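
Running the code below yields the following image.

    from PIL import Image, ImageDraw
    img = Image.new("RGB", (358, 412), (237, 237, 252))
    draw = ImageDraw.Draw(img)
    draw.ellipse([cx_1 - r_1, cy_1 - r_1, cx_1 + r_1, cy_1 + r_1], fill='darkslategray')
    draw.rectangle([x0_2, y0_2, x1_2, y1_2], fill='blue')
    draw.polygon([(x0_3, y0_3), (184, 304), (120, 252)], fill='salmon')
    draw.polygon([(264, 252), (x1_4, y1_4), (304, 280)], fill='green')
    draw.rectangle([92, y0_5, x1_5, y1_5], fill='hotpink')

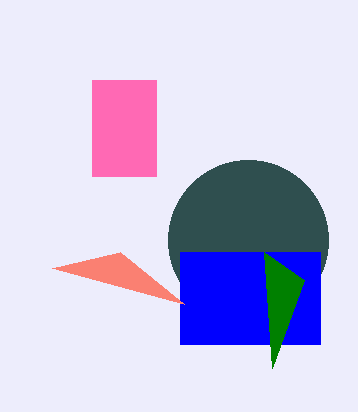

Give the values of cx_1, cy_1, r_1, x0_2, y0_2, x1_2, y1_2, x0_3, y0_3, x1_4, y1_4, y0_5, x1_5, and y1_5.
cx_1 = 248
cy_1 = 240
r_1 = 80
x0_2 = 180
y0_2 = 252
x1_2 = 320
y1_2 = 344
x0_3 = 52
y0_3 = 268
x1_4 = 272
y1_4 = 368
y0_5 = 80
x1_5 = 156
y1_5 = 176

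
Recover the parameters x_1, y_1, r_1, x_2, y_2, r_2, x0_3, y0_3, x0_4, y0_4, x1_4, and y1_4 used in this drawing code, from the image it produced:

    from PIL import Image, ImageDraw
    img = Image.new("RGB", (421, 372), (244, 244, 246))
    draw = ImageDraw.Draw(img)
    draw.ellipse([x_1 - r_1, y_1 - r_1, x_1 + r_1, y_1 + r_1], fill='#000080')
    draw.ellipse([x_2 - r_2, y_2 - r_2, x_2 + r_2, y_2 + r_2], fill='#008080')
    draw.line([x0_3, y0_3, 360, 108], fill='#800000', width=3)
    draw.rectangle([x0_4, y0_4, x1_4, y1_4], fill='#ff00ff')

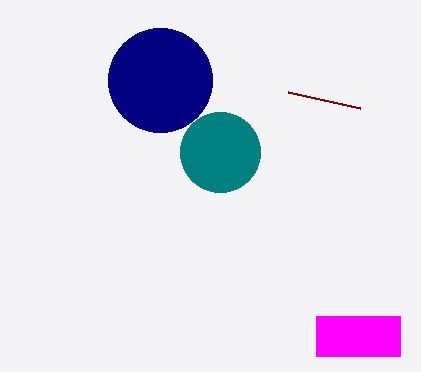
x_1 = 160; y_1 = 80; r_1 = 52; x_2 = 220; y_2 = 152; r_2 = 40; x0_3 = 288; y0_3 = 92; x0_4 = 316; y0_4 = 316; x1_4 = 400; y1_4 = 356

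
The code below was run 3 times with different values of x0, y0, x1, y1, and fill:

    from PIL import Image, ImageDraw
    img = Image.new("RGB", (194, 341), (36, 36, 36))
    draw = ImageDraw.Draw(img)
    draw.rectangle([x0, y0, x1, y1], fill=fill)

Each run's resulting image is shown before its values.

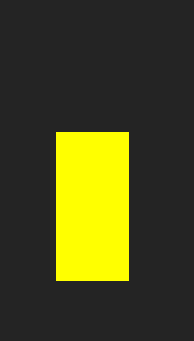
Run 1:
x0 = 56
y0 = 132
x1 = 128
y1 = 280
fill = 'yellow'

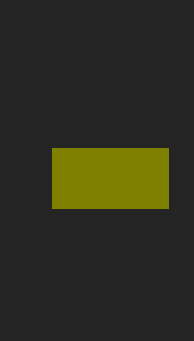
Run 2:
x0 = 52
y0 = 148
x1 = 168
y1 = 208
fill = 'olive'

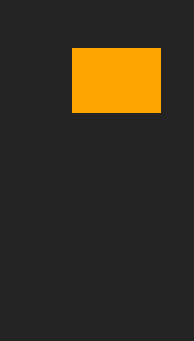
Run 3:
x0 = 72; y0 = 48; x1 = 160; y1 = 112; fill = 'orange'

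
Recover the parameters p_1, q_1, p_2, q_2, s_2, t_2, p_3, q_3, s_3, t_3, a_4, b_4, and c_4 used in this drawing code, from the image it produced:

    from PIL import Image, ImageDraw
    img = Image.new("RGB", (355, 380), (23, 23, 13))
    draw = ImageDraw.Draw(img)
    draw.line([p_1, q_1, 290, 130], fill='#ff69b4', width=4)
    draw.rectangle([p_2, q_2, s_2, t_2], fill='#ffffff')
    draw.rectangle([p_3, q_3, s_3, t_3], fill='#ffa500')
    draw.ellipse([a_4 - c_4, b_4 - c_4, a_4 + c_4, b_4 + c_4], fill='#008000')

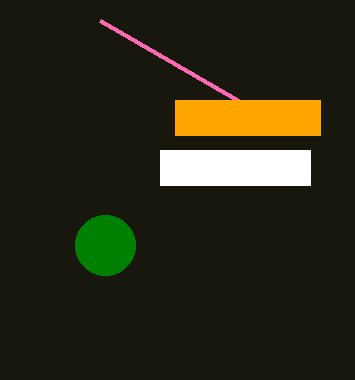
p_1 = 100
q_1 = 20
p_2 = 160
q_2 = 150
s_2 = 310
t_2 = 185
p_3 = 175
q_3 = 100
s_3 = 320
t_3 = 135
a_4 = 105
b_4 = 245
c_4 = 30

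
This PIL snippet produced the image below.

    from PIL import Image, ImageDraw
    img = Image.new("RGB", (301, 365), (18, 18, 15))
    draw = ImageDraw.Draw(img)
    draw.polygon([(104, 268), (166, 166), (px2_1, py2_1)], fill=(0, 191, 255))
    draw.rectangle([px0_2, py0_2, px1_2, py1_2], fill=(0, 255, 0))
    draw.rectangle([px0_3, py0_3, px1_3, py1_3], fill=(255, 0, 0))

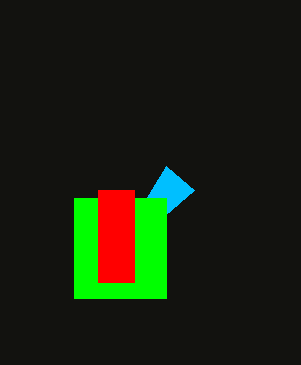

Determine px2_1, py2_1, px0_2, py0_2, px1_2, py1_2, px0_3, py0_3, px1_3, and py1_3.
px2_1 = 194; py2_1 = 190; px0_2 = 74; py0_2 = 198; px1_2 = 166; py1_2 = 298; px0_3 = 98; py0_3 = 190; px1_3 = 134; py1_3 = 282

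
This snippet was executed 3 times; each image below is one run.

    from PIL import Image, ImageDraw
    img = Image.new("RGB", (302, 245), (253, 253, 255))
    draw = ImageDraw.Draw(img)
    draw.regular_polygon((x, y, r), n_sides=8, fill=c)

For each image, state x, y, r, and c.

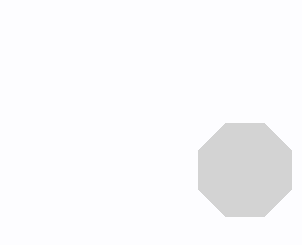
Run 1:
x = 245, y = 170, r = 50, c = 'lightgray'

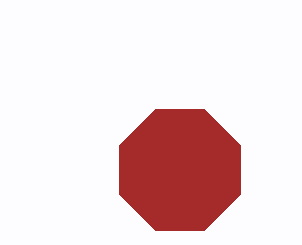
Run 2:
x = 180
y = 170
r = 65
c = 'brown'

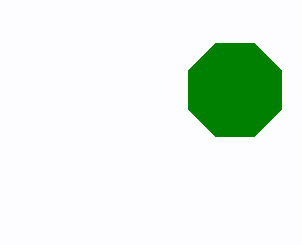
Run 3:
x = 235, y = 90, r = 50, c = 'green'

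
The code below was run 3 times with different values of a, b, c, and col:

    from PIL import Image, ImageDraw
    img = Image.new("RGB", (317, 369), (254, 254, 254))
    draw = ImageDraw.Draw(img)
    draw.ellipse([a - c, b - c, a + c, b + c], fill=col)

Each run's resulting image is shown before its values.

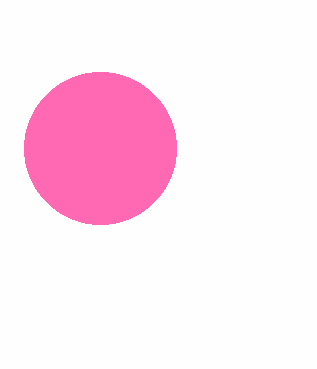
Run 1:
a = 100, b = 148, c = 76, col = 'hotpink'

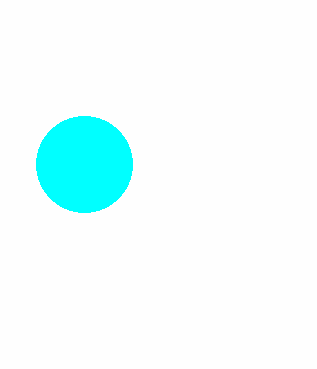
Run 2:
a = 84, b = 164, c = 48, col = 'cyan'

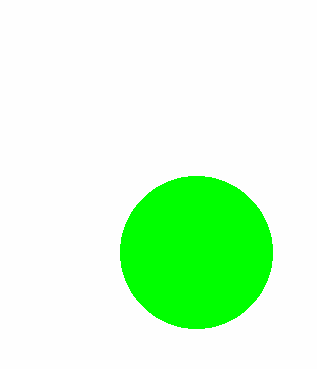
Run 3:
a = 196; b = 252; c = 76; col = 'lime'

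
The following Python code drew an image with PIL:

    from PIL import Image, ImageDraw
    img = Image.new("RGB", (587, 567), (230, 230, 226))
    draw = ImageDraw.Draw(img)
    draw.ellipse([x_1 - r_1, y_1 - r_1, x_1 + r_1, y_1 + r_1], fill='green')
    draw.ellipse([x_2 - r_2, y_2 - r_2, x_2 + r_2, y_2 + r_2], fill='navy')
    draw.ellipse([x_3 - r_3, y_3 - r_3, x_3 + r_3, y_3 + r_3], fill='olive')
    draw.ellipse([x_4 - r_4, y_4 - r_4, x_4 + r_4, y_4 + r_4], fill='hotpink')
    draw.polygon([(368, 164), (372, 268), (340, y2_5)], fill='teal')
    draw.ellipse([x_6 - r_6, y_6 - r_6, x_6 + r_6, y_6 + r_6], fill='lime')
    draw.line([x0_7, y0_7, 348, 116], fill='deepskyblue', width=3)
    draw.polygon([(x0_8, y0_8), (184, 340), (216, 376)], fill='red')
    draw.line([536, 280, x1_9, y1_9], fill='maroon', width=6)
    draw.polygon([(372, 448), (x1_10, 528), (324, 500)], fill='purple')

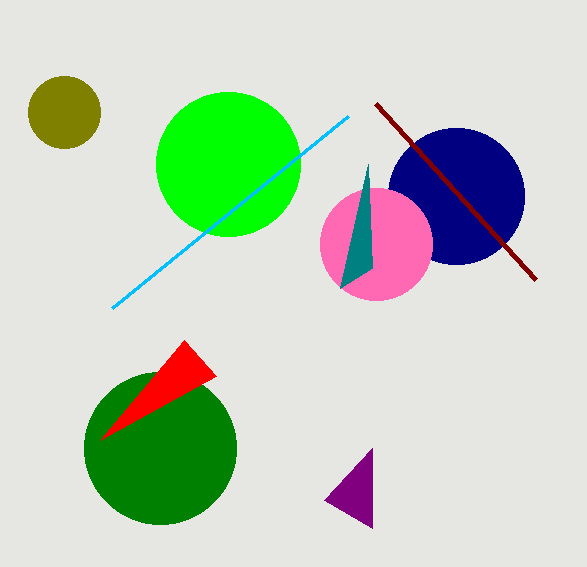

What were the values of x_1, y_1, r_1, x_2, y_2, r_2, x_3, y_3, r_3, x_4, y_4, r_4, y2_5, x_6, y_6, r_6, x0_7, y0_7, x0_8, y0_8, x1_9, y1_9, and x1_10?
x_1 = 160
y_1 = 448
r_1 = 76
x_2 = 456
y_2 = 196
r_2 = 68
x_3 = 64
y_3 = 112
r_3 = 36
x_4 = 376
y_4 = 244
r_4 = 56
y2_5 = 288
x_6 = 228
y_6 = 164
r_6 = 72
x0_7 = 112
y0_7 = 308
x0_8 = 100
y0_8 = 440
x1_9 = 376
y1_9 = 104
x1_10 = 372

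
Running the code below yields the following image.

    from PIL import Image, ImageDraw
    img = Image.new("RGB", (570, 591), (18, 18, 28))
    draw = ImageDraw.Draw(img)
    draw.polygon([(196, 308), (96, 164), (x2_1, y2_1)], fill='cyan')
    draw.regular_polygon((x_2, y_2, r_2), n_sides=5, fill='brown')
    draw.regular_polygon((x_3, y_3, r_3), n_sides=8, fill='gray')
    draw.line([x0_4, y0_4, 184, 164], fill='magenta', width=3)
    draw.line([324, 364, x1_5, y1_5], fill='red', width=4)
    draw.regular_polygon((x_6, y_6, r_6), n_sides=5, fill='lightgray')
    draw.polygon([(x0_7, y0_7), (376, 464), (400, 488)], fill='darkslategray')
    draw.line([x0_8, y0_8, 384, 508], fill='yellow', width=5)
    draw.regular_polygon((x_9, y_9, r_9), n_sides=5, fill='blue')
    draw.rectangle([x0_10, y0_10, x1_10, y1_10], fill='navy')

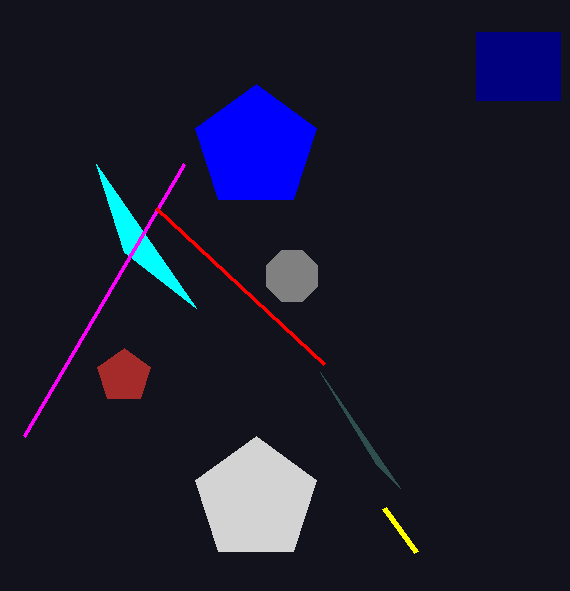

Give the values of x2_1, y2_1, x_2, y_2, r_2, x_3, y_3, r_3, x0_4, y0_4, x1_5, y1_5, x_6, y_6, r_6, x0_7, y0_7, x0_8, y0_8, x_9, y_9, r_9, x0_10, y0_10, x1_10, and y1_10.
x2_1 = 124
y2_1 = 252
x_2 = 124
y_2 = 376
r_2 = 28
x_3 = 292
y_3 = 276
r_3 = 28
x0_4 = 24
y0_4 = 436
x1_5 = 156
y1_5 = 208
x_6 = 256
y_6 = 500
r_6 = 64
x0_7 = 320
y0_7 = 372
x0_8 = 416
y0_8 = 552
x_9 = 256
y_9 = 148
r_9 = 64
x0_10 = 476
y0_10 = 32
x1_10 = 560
y1_10 = 100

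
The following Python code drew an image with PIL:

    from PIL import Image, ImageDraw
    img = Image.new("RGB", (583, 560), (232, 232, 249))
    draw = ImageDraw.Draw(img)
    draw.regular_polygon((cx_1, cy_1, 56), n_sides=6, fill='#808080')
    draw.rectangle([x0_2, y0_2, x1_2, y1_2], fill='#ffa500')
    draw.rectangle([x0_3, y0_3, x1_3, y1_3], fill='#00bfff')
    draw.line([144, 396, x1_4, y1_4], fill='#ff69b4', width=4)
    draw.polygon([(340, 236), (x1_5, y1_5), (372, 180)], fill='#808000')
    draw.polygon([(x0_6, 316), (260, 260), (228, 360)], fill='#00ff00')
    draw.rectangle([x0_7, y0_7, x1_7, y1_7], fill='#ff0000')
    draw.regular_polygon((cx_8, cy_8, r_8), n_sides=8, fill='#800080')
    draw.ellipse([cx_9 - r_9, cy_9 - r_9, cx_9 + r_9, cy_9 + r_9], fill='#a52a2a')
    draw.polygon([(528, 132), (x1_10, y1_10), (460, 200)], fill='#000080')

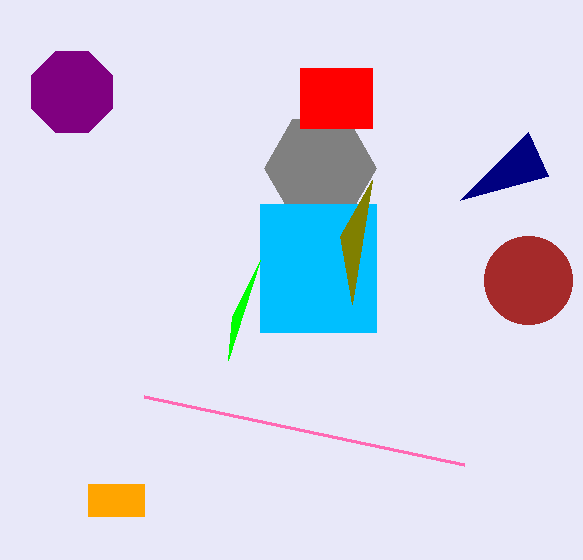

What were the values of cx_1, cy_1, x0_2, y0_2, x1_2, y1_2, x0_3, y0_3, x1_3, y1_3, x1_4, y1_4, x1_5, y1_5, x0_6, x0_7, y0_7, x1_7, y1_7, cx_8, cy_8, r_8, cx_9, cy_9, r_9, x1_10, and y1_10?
cx_1 = 320, cy_1 = 168, x0_2 = 88, y0_2 = 484, x1_2 = 144, y1_2 = 516, x0_3 = 260, y0_3 = 204, x1_3 = 376, y1_3 = 332, x1_4 = 464, y1_4 = 464, x1_5 = 352, y1_5 = 304, x0_6 = 232, x0_7 = 300, y0_7 = 68, x1_7 = 372, y1_7 = 128, cx_8 = 72, cy_8 = 92, r_8 = 44, cx_9 = 528, cy_9 = 280, r_9 = 44, x1_10 = 548, y1_10 = 176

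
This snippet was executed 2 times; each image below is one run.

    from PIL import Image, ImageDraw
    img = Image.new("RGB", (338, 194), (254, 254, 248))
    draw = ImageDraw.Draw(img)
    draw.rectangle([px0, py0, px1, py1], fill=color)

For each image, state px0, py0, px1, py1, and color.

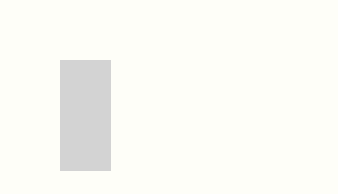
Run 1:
px0 = 60
py0 = 60
px1 = 110
py1 = 170
color = 'lightgray'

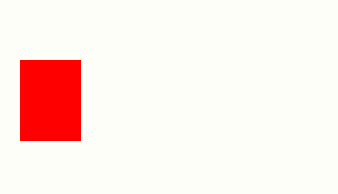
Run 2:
px0 = 20
py0 = 60
px1 = 80
py1 = 140
color = 'red'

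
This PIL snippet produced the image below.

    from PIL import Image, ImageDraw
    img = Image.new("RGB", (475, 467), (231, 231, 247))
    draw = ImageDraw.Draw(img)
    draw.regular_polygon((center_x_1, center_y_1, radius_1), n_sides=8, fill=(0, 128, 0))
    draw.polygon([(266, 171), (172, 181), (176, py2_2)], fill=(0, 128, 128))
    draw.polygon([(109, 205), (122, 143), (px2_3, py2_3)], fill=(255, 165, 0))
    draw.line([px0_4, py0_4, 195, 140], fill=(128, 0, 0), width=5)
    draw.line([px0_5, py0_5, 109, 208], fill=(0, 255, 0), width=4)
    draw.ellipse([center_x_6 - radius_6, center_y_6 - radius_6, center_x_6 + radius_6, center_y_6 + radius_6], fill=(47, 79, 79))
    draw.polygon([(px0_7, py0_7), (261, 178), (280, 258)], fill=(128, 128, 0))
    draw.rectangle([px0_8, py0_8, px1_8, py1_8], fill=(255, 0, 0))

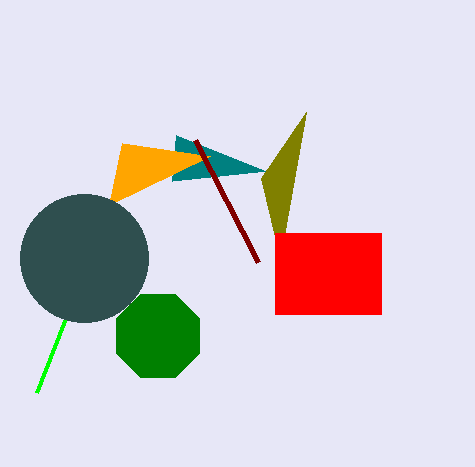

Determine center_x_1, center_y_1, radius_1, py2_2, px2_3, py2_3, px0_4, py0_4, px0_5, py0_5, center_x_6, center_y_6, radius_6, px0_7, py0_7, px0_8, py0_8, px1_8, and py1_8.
center_x_1 = 158
center_y_1 = 336
radius_1 = 45
py2_2 = 135
px2_3 = 210
py2_3 = 156
px0_4 = 258
py0_4 = 262
px0_5 = 37
py0_5 = 392
center_x_6 = 84
center_y_6 = 258
radius_6 = 64
px0_7 = 306
py0_7 = 112
px0_8 = 275
py0_8 = 233
px1_8 = 381
py1_8 = 314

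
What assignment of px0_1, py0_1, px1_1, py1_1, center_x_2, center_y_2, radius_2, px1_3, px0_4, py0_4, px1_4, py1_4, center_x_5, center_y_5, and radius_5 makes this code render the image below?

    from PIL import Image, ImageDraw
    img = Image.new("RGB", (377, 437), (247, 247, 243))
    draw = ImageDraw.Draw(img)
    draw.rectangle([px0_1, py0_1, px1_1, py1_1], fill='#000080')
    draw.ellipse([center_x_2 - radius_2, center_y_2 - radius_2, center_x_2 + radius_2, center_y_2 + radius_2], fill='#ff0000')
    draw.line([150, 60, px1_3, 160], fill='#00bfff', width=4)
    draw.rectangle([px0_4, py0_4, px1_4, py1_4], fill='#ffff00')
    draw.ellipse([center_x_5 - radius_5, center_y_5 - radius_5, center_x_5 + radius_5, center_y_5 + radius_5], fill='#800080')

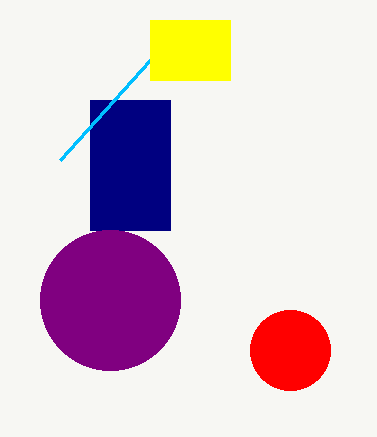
px0_1 = 90; py0_1 = 100; px1_1 = 170; py1_1 = 230; center_x_2 = 290; center_y_2 = 350; radius_2 = 40; px1_3 = 60; px0_4 = 150; py0_4 = 20; px1_4 = 230; py1_4 = 80; center_x_5 = 110; center_y_5 = 300; radius_5 = 70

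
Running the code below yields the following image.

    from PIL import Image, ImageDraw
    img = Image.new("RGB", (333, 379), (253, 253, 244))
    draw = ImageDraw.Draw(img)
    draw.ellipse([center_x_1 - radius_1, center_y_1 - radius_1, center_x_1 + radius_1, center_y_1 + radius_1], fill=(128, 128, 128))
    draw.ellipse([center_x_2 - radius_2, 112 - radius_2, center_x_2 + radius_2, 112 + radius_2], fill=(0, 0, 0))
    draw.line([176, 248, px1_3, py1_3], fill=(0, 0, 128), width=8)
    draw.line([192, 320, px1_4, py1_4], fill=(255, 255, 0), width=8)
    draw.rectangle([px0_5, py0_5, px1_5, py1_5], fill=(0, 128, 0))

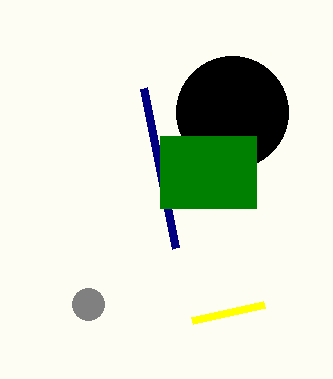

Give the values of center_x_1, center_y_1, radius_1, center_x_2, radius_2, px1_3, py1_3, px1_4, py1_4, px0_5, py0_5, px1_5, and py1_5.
center_x_1 = 88
center_y_1 = 304
radius_1 = 16
center_x_2 = 232
radius_2 = 56
px1_3 = 144
py1_3 = 88
px1_4 = 264
py1_4 = 304
px0_5 = 160
py0_5 = 136
px1_5 = 256
py1_5 = 208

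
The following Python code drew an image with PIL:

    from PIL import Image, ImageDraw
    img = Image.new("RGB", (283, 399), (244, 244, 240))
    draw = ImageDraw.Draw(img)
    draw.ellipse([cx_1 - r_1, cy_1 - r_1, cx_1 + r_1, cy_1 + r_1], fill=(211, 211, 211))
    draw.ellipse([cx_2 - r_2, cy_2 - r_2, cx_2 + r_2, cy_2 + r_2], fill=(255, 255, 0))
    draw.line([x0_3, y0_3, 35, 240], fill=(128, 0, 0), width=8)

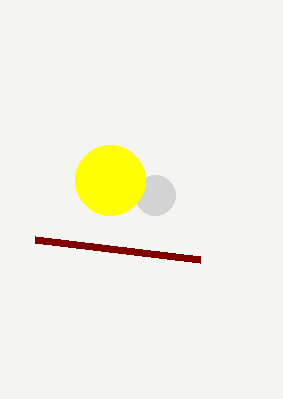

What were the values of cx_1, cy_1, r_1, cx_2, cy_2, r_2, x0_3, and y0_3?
cx_1 = 155, cy_1 = 195, r_1 = 20, cx_2 = 110, cy_2 = 180, r_2 = 35, x0_3 = 200, y0_3 = 260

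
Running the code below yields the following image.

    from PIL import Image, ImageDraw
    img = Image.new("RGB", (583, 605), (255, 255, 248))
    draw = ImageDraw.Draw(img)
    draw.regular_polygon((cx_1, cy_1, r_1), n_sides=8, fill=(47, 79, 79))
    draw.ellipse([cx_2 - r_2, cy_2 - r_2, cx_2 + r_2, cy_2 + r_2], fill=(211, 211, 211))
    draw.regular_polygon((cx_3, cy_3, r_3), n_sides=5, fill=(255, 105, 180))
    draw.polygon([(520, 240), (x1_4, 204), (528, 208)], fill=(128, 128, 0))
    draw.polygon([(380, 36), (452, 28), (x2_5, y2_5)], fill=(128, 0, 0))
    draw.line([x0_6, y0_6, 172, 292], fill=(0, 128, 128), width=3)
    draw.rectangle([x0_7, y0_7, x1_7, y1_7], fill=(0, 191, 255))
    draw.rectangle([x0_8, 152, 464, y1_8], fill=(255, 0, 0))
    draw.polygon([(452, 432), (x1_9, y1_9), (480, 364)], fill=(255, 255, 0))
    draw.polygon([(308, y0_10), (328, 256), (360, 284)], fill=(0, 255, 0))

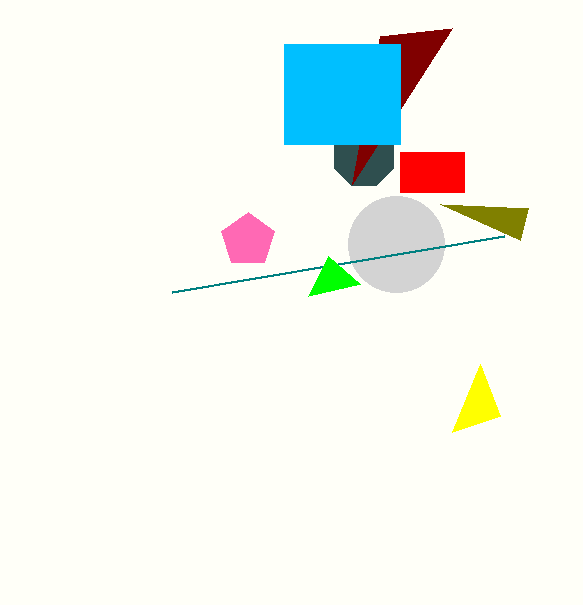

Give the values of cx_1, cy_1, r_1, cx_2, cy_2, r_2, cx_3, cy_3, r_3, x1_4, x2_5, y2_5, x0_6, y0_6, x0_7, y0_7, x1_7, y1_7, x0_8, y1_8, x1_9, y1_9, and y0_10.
cx_1 = 364; cy_1 = 156; r_1 = 32; cx_2 = 396; cy_2 = 244; r_2 = 48; cx_3 = 248; cy_3 = 240; r_3 = 28; x1_4 = 440; x2_5 = 352; y2_5 = 184; x0_6 = 504; y0_6 = 236; x0_7 = 284; y0_7 = 44; x1_7 = 400; y1_7 = 144; x0_8 = 400; y1_8 = 192; x1_9 = 500; y1_9 = 416; y0_10 = 296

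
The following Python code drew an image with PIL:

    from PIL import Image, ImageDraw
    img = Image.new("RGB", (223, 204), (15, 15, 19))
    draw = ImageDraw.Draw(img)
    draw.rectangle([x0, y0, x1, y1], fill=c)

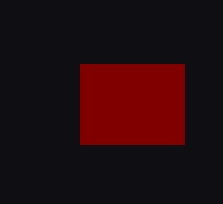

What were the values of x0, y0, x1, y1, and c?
x0 = 80; y0 = 64; x1 = 184; y1 = 144; c = 'maroon'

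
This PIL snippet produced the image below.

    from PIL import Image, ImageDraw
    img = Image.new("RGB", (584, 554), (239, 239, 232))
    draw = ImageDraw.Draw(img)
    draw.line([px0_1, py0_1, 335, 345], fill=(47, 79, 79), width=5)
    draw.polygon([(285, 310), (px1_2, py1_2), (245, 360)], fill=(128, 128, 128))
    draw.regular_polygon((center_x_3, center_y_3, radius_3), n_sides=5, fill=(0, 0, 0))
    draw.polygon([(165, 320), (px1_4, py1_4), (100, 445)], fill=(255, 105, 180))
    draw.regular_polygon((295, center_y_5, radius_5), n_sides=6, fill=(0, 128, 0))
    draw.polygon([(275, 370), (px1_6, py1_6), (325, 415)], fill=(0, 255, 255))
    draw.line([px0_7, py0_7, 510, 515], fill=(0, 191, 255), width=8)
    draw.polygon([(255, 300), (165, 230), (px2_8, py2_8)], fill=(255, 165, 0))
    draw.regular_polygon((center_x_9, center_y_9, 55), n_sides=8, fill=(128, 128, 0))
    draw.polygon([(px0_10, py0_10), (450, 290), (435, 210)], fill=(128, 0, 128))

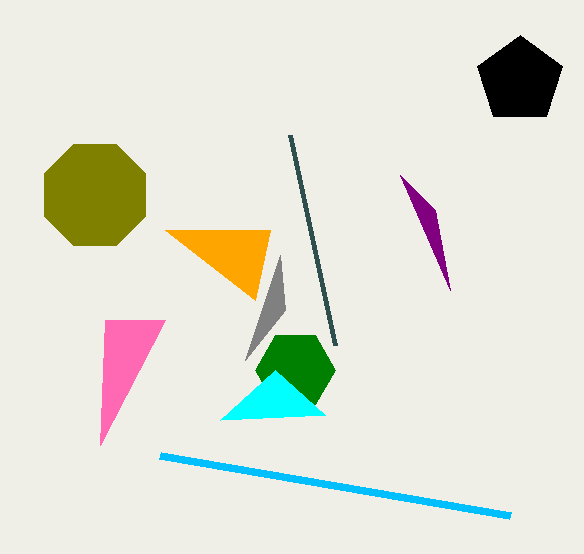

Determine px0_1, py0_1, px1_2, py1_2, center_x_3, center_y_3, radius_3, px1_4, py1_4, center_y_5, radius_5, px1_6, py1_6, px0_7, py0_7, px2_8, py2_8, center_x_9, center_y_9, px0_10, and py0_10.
px0_1 = 290; py0_1 = 135; px1_2 = 280; py1_2 = 255; center_x_3 = 520; center_y_3 = 80; radius_3 = 45; px1_4 = 105; py1_4 = 320; center_y_5 = 370; radius_5 = 40; px1_6 = 220; py1_6 = 420; px0_7 = 160; py0_7 = 455; px2_8 = 270; py2_8 = 230; center_x_9 = 95; center_y_9 = 195; px0_10 = 400; py0_10 = 175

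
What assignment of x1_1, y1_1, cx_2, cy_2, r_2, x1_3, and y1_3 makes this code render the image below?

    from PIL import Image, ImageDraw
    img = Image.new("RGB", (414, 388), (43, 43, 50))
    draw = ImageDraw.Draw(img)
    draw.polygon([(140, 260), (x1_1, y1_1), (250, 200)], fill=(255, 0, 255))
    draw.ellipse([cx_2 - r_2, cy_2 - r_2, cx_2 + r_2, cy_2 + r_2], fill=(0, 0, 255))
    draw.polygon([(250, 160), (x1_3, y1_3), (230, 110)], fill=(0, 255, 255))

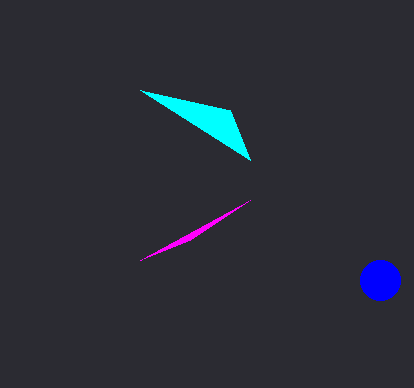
x1_1 = 190
y1_1 = 240
cx_2 = 380
cy_2 = 280
r_2 = 20
x1_3 = 140
y1_3 = 90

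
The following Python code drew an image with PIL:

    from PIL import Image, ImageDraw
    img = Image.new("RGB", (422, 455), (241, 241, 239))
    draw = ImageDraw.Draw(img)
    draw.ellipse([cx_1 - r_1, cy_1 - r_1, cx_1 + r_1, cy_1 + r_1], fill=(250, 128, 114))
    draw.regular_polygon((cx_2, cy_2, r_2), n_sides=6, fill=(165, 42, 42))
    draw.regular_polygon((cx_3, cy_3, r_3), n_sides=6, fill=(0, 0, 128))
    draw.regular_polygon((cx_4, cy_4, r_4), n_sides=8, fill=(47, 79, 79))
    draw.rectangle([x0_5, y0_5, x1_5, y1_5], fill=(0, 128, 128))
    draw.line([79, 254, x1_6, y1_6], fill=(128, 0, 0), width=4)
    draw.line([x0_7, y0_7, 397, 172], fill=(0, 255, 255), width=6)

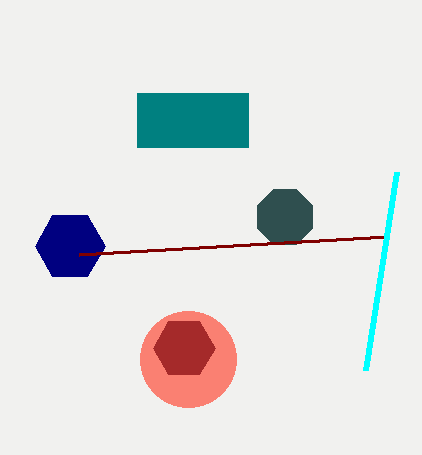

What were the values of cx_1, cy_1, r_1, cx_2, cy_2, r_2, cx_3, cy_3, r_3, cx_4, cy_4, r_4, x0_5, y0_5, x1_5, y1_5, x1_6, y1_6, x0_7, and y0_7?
cx_1 = 188; cy_1 = 359; r_1 = 48; cx_2 = 184; cy_2 = 348; r_2 = 31; cx_3 = 70; cy_3 = 246; r_3 = 35; cx_4 = 285; cy_4 = 217; r_4 = 30; x0_5 = 137; y0_5 = 93; x1_5 = 248; y1_5 = 147; x1_6 = 387; y1_6 = 236; x0_7 = 366; y0_7 = 370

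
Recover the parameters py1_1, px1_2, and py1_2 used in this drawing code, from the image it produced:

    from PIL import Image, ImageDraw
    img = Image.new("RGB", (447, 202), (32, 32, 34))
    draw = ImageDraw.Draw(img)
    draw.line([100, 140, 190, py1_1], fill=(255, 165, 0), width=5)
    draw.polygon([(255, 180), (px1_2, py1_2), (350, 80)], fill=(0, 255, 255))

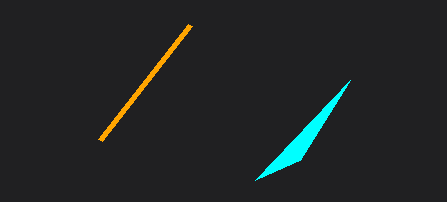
py1_1 = 25
px1_2 = 300
py1_2 = 160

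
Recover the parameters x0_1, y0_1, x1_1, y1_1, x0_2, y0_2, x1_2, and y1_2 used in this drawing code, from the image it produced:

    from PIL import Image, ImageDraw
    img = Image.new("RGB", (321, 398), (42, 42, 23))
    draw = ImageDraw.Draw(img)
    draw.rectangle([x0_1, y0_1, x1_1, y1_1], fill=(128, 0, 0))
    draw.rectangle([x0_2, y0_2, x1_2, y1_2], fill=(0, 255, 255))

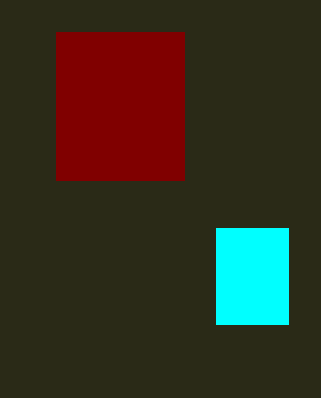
x0_1 = 56, y0_1 = 32, x1_1 = 184, y1_1 = 180, x0_2 = 216, y0_2 = 228, x1_2 = 288, y1_2 = 324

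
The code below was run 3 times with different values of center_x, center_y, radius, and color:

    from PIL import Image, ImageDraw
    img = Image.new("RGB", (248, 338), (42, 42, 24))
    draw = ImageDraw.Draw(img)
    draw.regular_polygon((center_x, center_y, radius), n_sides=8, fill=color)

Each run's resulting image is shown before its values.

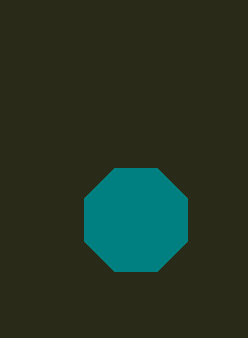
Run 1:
center_x = 136; center_y = 220; radius = 56; color = 'teal'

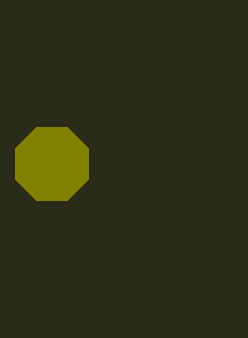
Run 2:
center_x = 52; center_y = 164; radius = 40; color = 'olive'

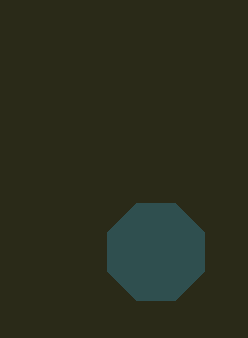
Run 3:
center_x = 156; center_y = 252; radius = 52; color = 'darkslategray'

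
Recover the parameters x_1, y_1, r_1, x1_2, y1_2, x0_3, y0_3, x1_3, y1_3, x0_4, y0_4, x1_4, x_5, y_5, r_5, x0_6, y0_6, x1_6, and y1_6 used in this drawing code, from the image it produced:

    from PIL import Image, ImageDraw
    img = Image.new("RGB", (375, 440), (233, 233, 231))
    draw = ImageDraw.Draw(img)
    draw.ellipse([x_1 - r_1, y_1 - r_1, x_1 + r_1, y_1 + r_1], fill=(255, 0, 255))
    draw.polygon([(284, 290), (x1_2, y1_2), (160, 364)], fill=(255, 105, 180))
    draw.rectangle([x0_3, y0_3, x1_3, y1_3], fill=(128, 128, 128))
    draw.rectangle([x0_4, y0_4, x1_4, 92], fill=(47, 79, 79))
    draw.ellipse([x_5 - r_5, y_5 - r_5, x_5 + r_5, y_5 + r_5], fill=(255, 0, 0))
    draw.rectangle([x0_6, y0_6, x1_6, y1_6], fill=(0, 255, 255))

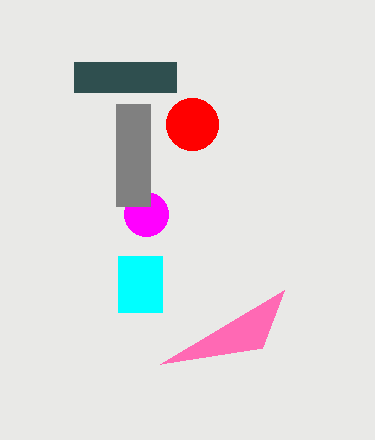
x_1 = 146, y_1 = 214, r_1 = 22, x1_2 = 262, y1_2 = 348, x0_3 = 116, y0_3 = 104, x1_3 = 150, y1_3 = 206, x0_4 = 74, y0_4 = 62, x1_4 = 176, x_5 = 192, y_5 = 124, r_5 = 26, x0_6 = 118, y0_6 = 256, x1_6 = 162, y1_6 = 312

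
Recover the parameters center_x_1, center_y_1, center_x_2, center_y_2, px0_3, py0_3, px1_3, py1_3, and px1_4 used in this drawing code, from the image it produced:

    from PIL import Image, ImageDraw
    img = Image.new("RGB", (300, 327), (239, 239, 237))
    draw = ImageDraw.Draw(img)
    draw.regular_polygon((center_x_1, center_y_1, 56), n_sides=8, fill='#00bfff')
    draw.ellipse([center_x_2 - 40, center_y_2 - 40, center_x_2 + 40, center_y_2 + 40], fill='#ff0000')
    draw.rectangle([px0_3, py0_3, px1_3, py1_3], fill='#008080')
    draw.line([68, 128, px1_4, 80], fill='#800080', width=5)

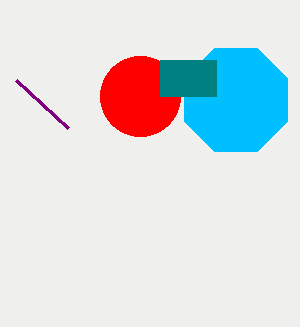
center_x_1 = 236; center_y_1 = 100; center_x_2 = 140; center_y_2 = 96; px0_3 = 160; py0_3 = 60; px1_3 = 216; py1_3 = 96; px1_4 = 16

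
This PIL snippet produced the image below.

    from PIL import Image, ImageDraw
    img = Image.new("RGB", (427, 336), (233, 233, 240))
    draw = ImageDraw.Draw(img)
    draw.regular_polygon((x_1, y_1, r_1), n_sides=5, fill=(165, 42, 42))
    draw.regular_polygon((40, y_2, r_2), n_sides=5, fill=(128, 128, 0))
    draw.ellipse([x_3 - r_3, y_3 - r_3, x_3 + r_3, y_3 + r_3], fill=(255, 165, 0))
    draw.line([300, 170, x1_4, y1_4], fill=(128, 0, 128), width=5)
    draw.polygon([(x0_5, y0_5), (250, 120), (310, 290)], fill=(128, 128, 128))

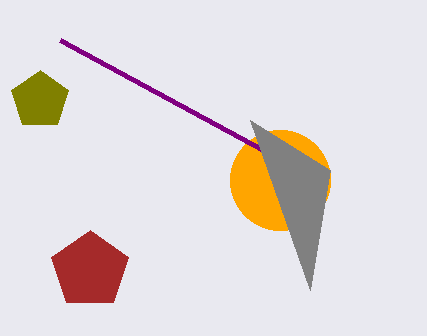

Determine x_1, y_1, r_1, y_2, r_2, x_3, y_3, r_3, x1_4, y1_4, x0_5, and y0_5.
x_1 = 90; y_1 = 270; r_1 = 40; y_2 = 100; r_2 = 30; x_3 = 280; y_3 = 180; r_3 = 50; x1_4 = 60; y1_4 = 40; x0_5 = 330; y0_5 = 170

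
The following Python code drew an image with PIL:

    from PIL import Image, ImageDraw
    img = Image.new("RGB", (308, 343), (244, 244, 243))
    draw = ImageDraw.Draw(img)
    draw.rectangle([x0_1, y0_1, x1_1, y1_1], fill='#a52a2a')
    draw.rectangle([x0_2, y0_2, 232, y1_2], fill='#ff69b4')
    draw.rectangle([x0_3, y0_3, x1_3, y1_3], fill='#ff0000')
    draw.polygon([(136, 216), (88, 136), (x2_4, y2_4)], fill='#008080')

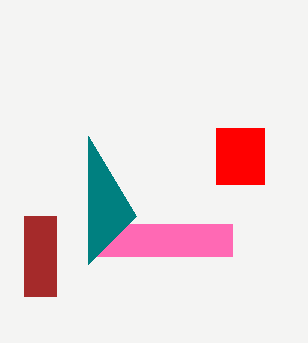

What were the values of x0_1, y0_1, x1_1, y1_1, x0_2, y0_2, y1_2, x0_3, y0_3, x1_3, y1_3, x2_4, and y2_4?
x0_1 = 24; y0_1 = 216; x1_1 = 56; y1_1 = 296; x0_2 = 88; y0_2 = 224; y1_2 = 256; x0_3 = 216; y0_3 = 128; x1_3 = 264; y1_3 = 184; x2_4 = 88; y2_4 = 264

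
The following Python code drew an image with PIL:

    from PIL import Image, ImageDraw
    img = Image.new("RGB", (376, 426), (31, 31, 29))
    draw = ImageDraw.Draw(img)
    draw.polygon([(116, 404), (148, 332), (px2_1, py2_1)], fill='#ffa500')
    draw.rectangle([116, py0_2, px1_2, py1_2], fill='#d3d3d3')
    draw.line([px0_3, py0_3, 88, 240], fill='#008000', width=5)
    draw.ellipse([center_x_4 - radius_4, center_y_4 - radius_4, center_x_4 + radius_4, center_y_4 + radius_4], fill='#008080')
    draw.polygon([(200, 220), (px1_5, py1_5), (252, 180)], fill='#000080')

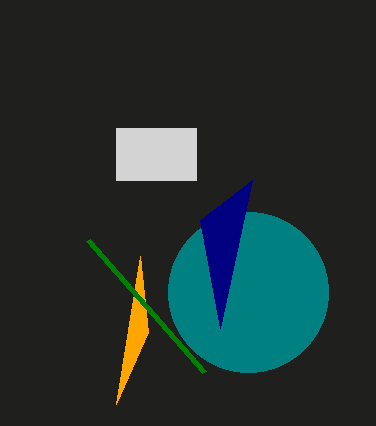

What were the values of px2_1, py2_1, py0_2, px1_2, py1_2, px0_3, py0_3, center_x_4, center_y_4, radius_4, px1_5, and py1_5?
px2_1 = 140; py2_1 = 256; py0_2 = 128; px1_2 = 196; py1_2 = 180; px0_3 = 204; py0_3 = 372; center_x_4 = 248; center_y_4 = 292; radius_4 = 80; px1_5 = 220; py1_5 = 328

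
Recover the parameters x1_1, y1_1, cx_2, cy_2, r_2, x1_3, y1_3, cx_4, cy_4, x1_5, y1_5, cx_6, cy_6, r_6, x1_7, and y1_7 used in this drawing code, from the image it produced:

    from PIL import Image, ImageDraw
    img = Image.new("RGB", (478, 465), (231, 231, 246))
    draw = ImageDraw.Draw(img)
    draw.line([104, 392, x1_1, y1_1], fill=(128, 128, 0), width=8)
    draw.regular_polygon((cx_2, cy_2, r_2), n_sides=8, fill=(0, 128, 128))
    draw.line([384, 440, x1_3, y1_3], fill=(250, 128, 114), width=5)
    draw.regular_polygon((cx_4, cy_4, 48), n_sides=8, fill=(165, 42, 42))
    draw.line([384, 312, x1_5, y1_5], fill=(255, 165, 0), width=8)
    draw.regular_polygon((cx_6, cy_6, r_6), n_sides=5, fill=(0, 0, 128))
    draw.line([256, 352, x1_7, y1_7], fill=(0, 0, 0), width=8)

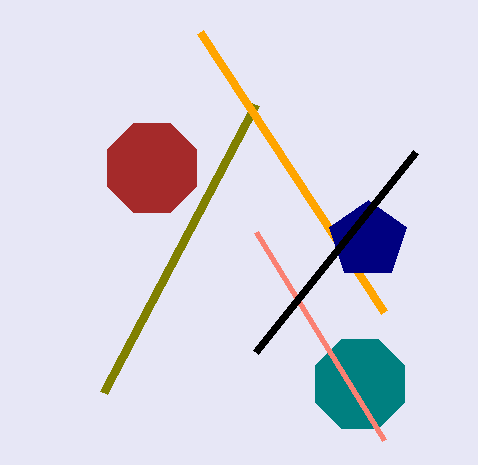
x1_1 = 256
y1_1 = 104
cx_2 = 360
cy_2 = 384
r_2 = 48
x1_3 = 256
y1_3 = 232
cx_4 = 152
cy_4 = 168
x1_5 = 200
y1_5 = 32
cx_6 = 368
cy_6 = 240
r_6 = 40
x1_7 = 416
y1_7 = 152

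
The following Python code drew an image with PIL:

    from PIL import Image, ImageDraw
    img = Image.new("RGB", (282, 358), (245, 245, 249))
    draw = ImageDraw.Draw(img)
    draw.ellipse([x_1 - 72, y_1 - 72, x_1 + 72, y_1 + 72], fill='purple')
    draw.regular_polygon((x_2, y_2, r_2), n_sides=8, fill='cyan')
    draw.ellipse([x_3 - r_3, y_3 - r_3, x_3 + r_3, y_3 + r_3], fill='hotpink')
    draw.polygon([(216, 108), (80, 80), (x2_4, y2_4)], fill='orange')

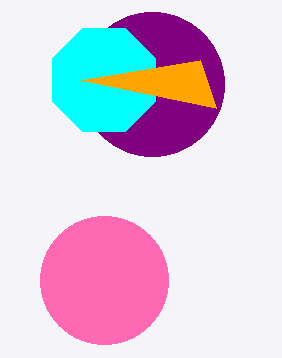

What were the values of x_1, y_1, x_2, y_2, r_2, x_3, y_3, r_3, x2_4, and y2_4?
x_1 = 152, y_1 = 84, x_2 = 104, y_2 = 80, r_2 = 56, x_3 = 104, y_3 = 280, r_3 = 64, x2_4 = 200, y2_4 = 60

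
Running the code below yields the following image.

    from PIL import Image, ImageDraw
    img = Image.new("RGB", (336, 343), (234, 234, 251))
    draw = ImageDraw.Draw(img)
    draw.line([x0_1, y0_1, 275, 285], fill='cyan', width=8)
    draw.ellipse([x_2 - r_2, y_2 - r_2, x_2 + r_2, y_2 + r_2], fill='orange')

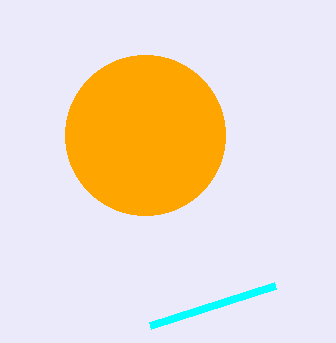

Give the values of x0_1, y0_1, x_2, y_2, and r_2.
x0_1 = 150
y0_1 = 325
x_2 = 145
y_2 = 135
r_2 = 80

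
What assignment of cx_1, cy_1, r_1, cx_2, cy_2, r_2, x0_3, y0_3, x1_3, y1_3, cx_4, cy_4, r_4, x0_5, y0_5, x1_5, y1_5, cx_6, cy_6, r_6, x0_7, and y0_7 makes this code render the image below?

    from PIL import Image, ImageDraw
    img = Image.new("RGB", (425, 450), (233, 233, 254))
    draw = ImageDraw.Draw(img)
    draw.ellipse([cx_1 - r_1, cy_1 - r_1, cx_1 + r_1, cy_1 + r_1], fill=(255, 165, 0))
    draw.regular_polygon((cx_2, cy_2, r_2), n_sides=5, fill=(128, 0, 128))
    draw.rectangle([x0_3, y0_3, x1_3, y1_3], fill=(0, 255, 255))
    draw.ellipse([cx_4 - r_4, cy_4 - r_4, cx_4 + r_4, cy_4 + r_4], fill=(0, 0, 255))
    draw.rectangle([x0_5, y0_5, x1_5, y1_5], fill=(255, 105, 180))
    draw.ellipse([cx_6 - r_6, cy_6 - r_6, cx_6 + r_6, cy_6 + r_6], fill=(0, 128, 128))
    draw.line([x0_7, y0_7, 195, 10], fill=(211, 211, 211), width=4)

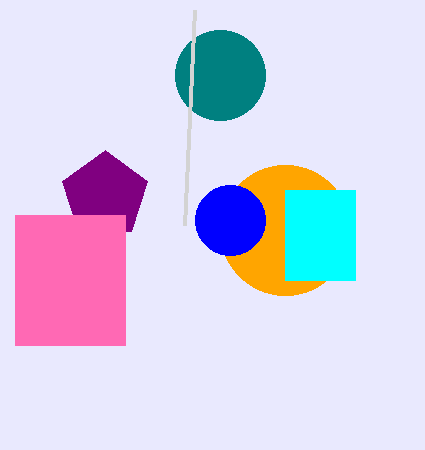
cx_1 = 285, cy_1 = 230, r_1 = 65, cx_2 = 105, cy_2 = 195, r_2 = 45, x0_3 = 285, y0_3 = 190, x1_3 = 355, y1_3 = 280, cx_4 = 230, cy_4 = 220, r_4 = 35, x0_5 = 15, y0_5 = 215, x1_5 = 125, y1_5 = 345, cx_6 = 220, cy_6 = 75, r_6 = 45, x0_7 = 185, y0_7 = 225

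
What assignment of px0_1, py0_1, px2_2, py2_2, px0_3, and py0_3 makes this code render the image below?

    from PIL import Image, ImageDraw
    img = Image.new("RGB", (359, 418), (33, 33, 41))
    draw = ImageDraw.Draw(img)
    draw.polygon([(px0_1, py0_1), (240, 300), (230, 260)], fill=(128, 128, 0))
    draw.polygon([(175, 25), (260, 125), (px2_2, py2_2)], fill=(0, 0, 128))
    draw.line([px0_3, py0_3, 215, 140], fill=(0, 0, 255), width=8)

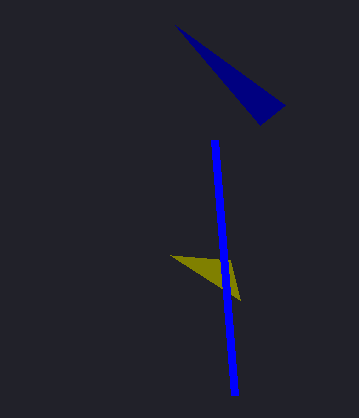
px0_1 = 170
py0_1 = 255
px2_2 = 285
py2_2 = 105
px0_3 = 235
py0_3 = 395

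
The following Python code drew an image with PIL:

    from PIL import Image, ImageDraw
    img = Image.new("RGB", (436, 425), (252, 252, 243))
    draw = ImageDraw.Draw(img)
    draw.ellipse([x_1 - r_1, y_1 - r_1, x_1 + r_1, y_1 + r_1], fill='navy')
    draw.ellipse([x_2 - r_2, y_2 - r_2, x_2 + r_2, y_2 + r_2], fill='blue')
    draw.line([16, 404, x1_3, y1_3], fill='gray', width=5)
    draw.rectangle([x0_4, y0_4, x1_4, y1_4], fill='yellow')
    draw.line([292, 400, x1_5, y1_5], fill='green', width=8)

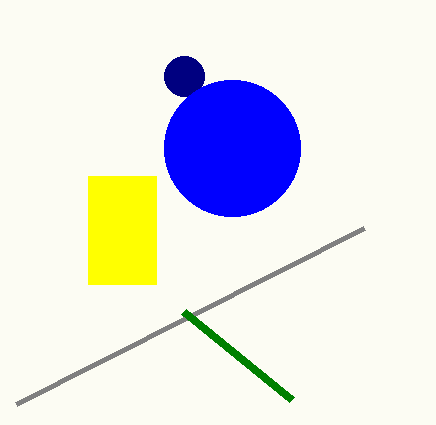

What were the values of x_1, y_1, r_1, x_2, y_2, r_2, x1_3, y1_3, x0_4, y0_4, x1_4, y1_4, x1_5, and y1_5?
x_1 = 184; y_1 = 76; r_1 = 20; x_2 = 232; y_2 = 148; r_2 = 68; x1_3 = 364; y1_3 = 228; x0_4 = 88; y0_4 = 176; x1_4 = 156; y1_4 = 284; x1_5 = 184; y1_5 = 312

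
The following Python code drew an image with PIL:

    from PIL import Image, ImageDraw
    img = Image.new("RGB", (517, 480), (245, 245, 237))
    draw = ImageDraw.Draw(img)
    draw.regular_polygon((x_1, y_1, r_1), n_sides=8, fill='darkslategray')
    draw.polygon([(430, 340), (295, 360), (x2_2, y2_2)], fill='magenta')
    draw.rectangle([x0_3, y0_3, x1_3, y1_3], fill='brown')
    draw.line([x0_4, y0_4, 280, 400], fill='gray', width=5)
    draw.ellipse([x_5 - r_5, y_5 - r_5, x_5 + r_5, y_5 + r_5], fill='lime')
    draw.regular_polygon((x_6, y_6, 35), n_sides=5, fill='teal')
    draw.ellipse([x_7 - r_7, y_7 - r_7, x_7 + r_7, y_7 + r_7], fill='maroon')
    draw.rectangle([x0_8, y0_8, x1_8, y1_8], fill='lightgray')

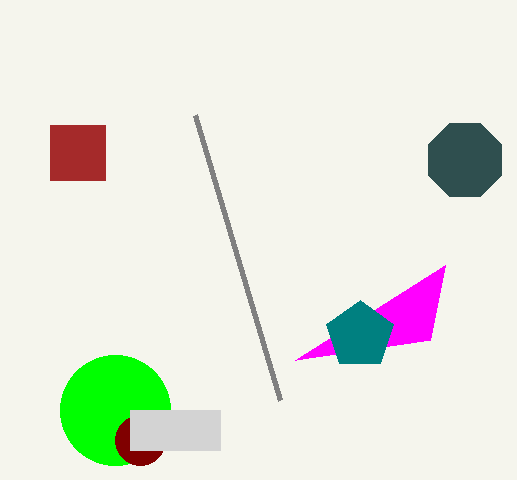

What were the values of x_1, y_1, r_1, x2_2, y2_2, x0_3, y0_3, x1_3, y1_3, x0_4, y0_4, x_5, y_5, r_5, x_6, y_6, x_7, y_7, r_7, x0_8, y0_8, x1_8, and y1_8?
x_1 = 465, y_1 = 160, r_1 = 40, x2_2 = 445, y2_2 = 265, x0_3 = 50, y0_3 = 125, x1_3 = 105, y1_3 = 180, x0_4 = 195, y0_4 = 115, x_5 = 115, y_5 = 410, r_5 = 55, x_6 = 360, y_6 = 335, x_7 = 140, y_7 = 440, r_7 = 25, x0_8 = 130, y0_8 = 410, x1_8 = 220, y1_8 = 450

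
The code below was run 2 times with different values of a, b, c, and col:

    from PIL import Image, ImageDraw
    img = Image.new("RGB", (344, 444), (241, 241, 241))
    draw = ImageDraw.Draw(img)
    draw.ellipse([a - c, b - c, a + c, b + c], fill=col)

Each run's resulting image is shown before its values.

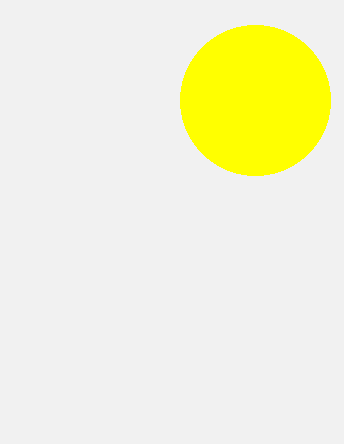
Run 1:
a = 255
b = 100
c = 75
col = 'yellow'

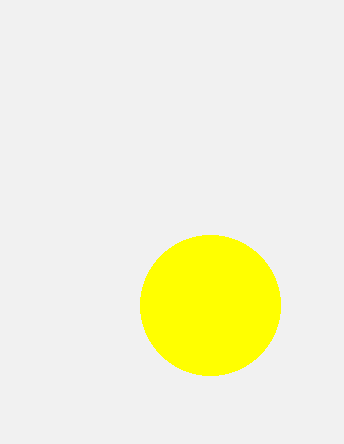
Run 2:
a = 210
b = 305
c = 70
col = 'yellow'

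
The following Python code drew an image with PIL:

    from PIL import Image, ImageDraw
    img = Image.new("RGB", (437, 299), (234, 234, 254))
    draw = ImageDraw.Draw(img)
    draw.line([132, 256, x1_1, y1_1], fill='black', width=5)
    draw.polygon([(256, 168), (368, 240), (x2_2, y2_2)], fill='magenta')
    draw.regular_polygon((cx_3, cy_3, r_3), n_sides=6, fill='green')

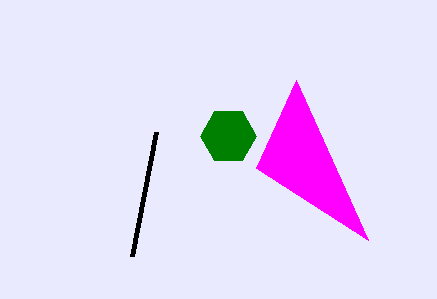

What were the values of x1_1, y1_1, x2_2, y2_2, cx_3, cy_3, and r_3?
x1_1 = 156, y1_1 = 132, x2_2 = 296, y2_2 = 80, cx_3 = 228, cy_3 = 136, r_3 = 28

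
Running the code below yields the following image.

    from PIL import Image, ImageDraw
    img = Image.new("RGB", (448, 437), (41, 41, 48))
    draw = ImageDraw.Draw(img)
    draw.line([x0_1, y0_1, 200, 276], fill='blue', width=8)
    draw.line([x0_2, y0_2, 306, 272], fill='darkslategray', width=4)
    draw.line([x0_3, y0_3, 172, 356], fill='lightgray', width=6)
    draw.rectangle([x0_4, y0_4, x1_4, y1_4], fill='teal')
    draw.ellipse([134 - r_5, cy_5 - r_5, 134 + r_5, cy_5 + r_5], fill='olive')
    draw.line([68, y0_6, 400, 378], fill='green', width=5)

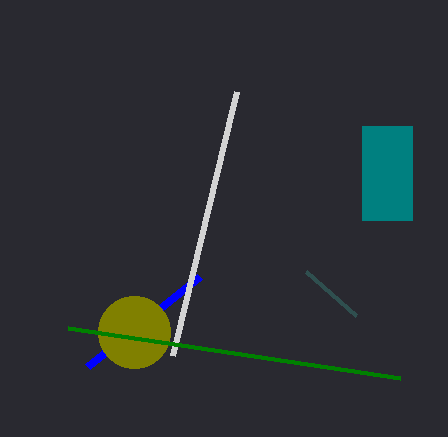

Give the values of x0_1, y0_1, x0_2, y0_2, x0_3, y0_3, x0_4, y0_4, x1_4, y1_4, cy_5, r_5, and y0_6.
x0_1 = 88
y0_1 = 366
x0_2 = 356
y0_2 = 316
x0_3 = 236
y0_3 = 92
x0_4 = 362
y0_4 = 126
x1_4 = 412
y1_4 = 220
cy_5 = 332
r_5 = 36
y0_6 = 328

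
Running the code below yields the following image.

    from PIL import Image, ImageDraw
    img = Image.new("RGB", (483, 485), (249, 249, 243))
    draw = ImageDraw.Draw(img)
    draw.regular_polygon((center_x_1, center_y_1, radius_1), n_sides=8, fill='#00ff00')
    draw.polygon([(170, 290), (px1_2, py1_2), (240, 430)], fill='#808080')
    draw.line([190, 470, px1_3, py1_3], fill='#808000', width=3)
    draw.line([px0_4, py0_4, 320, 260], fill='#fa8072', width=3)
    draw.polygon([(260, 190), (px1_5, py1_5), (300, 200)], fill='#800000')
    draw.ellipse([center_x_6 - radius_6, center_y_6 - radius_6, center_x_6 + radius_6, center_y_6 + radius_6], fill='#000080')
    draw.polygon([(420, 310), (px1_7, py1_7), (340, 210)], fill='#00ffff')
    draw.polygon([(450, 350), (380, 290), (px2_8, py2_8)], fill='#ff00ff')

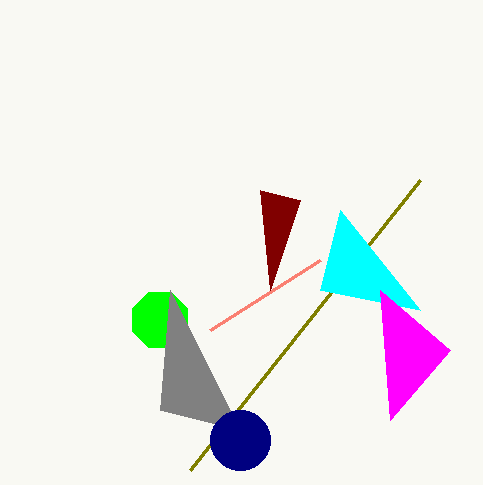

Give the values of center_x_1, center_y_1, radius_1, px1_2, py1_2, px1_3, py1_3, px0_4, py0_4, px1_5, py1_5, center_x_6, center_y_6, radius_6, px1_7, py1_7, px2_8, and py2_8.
center_x_1 = 160
center_y_1 = 320
radius_1 = 30
px1_2 = 160
py1_2 = 410
px1_3 = 420
py1_3 = 180
px0_4 = 210
py0_4 = 330
px1_5 = 270
py1_5 = 290
center_x_6 = 240
center_y_6 = 440
radius_6 = 30
px1_7 = 320
py1_7 = 290
px2_8 = 390
py2_8 = 420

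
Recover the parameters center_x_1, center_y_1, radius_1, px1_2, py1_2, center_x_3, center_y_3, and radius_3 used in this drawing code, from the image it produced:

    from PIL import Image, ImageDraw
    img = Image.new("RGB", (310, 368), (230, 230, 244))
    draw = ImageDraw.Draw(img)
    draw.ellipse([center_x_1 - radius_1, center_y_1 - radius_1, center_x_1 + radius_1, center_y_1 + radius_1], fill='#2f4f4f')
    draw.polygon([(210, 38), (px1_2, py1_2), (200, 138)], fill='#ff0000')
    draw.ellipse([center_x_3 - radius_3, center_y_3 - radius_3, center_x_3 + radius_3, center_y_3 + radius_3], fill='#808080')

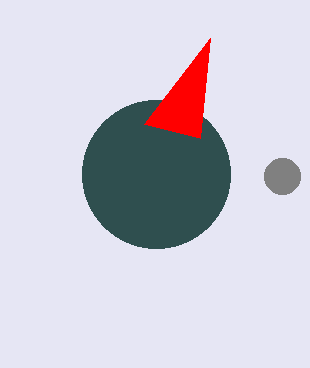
center_x_1 = 156
center_y_1 = 174
radius_1 = 74
px1_2 = 144
py1_2 = 124
center_x_3 = 282
center_y_3 = 176
radius_3 = 18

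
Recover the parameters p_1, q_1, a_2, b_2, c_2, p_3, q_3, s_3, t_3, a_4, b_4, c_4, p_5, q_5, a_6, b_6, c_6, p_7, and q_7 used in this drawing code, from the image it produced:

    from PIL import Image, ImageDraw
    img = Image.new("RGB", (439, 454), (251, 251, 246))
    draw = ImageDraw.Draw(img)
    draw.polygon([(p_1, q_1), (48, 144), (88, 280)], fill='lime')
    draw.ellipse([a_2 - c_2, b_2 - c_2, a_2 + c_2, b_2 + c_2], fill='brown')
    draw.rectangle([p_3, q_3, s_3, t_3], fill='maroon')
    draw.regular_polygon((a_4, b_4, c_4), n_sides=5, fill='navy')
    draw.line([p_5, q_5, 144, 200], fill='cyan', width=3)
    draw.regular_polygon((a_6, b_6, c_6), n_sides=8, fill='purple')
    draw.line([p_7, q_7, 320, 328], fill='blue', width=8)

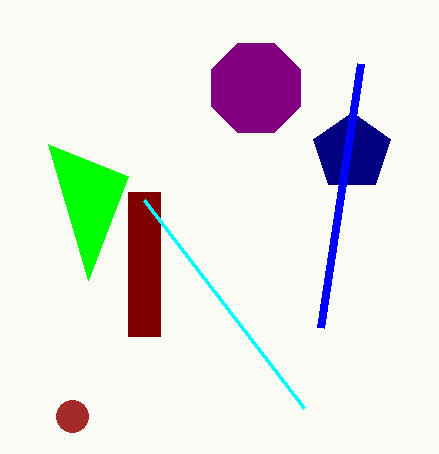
p_1 = 128, q_1 = 176, a_2 = 72, b_2 = 416, c_2 = 16, p_3 = 128, q_3 = 192, s_3 = 160, t_3 = 336, a_4 = 352, b_4 = 152, c_4 = 40, p_5 = 304, q_5 = 408, a_6 = 256, b_6 = 88, c_6 = 48, p_7 = 360, q_7 = 64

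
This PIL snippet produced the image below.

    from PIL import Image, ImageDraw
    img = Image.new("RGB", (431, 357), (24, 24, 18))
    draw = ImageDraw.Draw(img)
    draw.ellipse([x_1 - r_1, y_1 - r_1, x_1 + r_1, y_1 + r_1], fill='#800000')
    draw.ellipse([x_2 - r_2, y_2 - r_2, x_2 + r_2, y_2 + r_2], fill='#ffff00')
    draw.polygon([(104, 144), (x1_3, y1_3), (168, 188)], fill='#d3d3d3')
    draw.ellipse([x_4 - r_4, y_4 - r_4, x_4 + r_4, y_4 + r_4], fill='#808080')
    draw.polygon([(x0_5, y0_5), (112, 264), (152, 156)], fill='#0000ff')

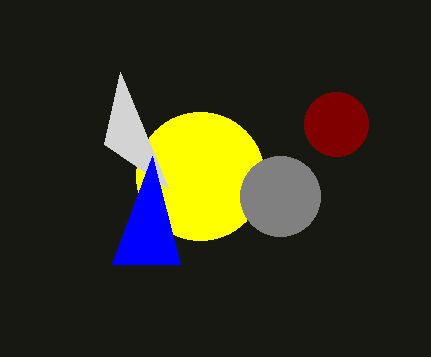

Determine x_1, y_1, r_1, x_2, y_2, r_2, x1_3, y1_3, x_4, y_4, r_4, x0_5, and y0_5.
x_1 = 336, y_1 = 124, r_1 = 32, x_2 = 200, y_2 = 176, r_2 = 64, x1_3 = 120, y1_3 = 72, x_4 = 280, y_4 = 196, r_4 = 40, x0_5 = 180, y0_5 = 264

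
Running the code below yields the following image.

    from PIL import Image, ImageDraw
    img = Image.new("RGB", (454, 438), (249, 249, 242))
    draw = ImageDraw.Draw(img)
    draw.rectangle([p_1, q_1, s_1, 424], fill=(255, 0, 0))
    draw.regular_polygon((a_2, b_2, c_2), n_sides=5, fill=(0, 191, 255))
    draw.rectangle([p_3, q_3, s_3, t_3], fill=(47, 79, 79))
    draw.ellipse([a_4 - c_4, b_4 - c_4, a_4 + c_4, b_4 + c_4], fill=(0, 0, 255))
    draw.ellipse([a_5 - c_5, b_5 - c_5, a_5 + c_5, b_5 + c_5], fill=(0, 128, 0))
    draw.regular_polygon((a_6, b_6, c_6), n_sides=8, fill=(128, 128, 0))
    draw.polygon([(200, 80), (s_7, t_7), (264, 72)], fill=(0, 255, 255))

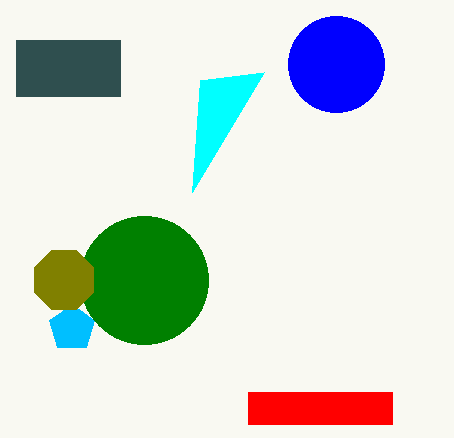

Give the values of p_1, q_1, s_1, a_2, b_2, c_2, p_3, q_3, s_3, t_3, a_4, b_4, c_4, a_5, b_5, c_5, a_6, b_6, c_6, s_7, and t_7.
p_1 = 248; q_1 = 392; s_1 = 392; a_2 = 72; b_2 = 328; c_2 = 24; p_3 = 16; q_3 = 40; s_3 = 120; t_3 = 96; a_4 = 336; b_4 = 64; c_4 = 48; a_5 = 144; b_5 = 280; c_5 = 64; a_6 = 64; b_6 = 280; c_6 = 32; s_7 = 192; t_7 = 192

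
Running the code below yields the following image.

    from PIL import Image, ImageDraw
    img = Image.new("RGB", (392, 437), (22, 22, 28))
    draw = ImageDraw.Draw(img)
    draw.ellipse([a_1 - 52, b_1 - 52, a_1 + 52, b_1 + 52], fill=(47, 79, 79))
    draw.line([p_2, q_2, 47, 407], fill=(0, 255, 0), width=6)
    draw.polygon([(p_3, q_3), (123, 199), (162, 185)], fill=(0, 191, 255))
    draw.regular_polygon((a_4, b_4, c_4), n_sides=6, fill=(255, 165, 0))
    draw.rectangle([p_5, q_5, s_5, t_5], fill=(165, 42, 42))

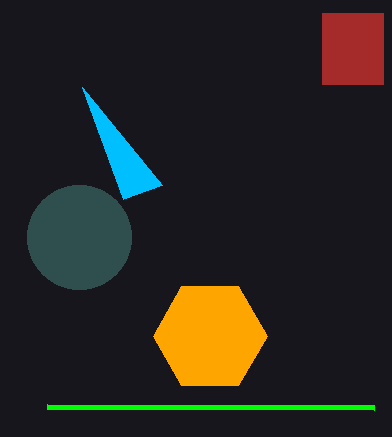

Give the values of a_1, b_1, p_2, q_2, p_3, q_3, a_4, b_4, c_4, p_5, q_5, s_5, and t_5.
a_1 = 79
b_1 = 237
p_2 = 374
q_2 = 408
p_3 = 82
q_3 = 87
a_4 = 210
b_4 = 336
c_4 = 57
p_5 = 322
q_5 = 13
s_5 = 383
t_5 = 84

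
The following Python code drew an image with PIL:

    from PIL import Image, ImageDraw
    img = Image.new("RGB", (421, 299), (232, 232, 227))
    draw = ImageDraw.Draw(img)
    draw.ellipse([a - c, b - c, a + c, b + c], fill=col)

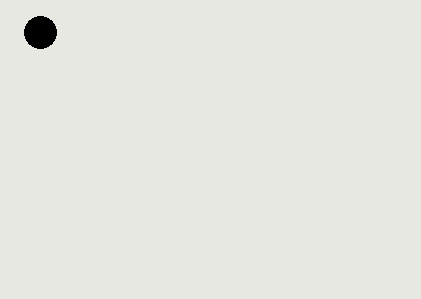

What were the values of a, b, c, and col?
a = 40, b = 32, c = 16, col = 'black'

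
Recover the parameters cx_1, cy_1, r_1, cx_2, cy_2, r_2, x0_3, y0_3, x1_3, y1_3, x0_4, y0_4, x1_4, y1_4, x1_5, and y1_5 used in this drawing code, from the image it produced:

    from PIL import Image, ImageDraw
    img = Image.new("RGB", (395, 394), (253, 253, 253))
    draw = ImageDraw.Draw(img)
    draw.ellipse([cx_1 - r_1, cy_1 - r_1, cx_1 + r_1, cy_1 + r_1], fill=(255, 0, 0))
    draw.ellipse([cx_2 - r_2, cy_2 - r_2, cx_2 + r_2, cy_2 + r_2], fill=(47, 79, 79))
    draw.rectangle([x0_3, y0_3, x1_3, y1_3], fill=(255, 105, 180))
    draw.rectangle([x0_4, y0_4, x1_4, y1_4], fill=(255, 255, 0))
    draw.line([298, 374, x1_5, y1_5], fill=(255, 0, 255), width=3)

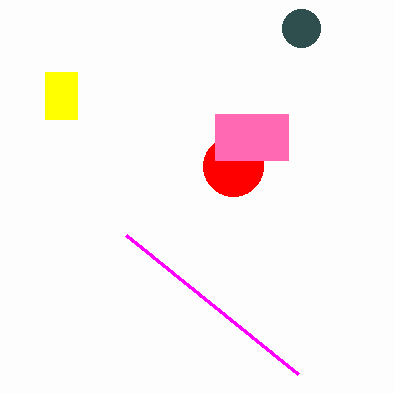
cx_1 = 233, cy_1 = 166, r_1 = 30, cx_2 = 301, cy_2 = 28, r_2 = 19, x0_3 = 215, y0_3 = 114, x1_3 = 288, y1_3 = 160, x0_4 = 45, y0_4 = 72, x1_4 = 77, y1_4 = 119, x1_5 = 126, y1_5 = 235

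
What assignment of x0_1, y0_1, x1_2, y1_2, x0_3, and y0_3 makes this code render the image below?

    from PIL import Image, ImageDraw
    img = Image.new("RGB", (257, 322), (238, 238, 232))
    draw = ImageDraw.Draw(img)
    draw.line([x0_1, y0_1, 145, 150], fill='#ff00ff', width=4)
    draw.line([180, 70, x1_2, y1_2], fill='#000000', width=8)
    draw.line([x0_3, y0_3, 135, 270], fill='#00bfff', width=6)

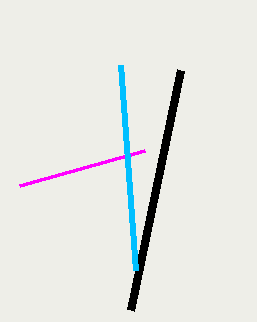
x0_1 = 20
y0_1 = 185
x1_2 = 130
y1_2 = 310
x0_3 = 120
y0_3 = 65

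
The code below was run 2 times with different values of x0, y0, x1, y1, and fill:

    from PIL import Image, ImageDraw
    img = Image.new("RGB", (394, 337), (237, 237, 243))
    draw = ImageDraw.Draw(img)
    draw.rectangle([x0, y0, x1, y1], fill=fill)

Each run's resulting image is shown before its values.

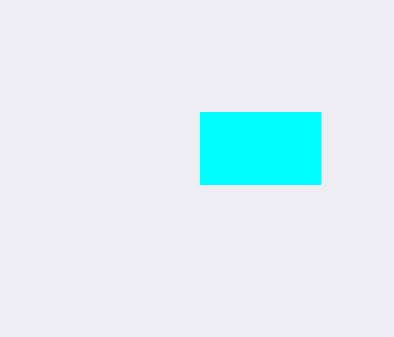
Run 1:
x0 = 200, y0 = 112, x1 = 320, y1 = 184, fill = 'cyan'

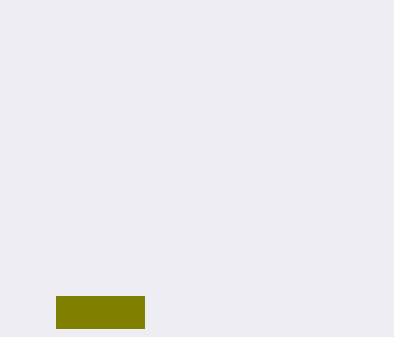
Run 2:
x0 = 56, y0 = 296, x1 = 144, y1 = 328, fill = 'olive'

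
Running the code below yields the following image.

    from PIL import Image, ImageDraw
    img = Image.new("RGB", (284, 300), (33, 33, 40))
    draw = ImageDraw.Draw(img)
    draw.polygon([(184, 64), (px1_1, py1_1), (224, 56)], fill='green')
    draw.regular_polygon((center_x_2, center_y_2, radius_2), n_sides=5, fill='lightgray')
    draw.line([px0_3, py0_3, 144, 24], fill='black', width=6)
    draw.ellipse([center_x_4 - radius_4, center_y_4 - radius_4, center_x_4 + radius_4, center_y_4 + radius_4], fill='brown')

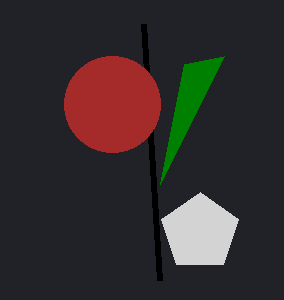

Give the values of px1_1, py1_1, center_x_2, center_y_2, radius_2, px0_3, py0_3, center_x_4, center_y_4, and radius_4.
px1_1 = 160, py1_1 = 184, center_x_2 = 200, center_y_2 = 232, radius_2 = 40, px0_3 = 160, py0_3 = 280, center_x_4 = 112, center_y_4 = 104, radius_4 = 48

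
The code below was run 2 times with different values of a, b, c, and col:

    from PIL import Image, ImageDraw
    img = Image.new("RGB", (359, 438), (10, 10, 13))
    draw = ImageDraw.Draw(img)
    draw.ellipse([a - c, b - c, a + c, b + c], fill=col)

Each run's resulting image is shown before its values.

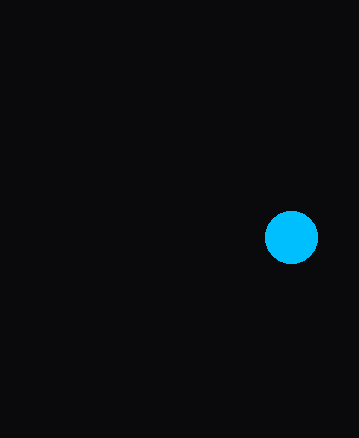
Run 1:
a = 291
b = 237
c = 26
col = 'deepskyblue'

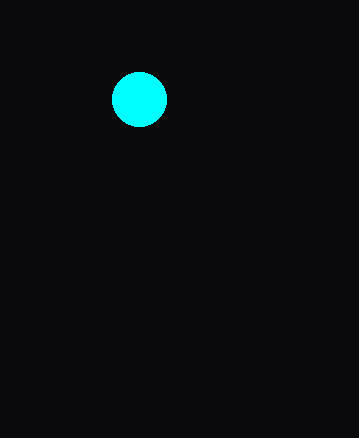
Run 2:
a = 139, b = 99, c = 27, col = 'cyan'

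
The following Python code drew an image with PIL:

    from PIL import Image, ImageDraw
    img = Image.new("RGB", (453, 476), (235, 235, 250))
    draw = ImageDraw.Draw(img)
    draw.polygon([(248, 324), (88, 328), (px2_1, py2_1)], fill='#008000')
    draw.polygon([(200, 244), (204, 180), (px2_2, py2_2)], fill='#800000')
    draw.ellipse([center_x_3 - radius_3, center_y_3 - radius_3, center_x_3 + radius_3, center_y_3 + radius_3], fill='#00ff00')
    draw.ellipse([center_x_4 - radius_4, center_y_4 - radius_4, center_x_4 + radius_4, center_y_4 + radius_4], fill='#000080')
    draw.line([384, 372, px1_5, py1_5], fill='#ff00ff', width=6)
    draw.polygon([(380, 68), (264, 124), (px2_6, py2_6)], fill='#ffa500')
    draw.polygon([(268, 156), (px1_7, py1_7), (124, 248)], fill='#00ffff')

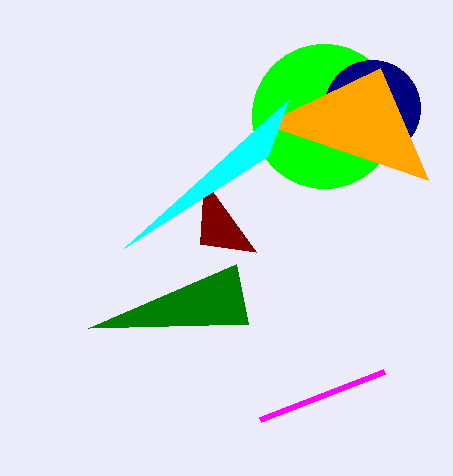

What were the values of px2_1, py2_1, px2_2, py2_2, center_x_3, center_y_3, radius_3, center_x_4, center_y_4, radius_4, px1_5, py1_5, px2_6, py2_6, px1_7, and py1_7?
px2_1 = 236, py2_1 = 264, px2_2 = 256, py2_2 = 252, center_x_3 = 324, center_y_3 = 116, radius_3 = 72, center_x_4 = 372, center_y_4 = 108, radius_4 = 48, px1_5 = 260, py1_5 = 420, px2_6 = 428, py2_6 = 180, px1_7 = 288, py1_7 = 100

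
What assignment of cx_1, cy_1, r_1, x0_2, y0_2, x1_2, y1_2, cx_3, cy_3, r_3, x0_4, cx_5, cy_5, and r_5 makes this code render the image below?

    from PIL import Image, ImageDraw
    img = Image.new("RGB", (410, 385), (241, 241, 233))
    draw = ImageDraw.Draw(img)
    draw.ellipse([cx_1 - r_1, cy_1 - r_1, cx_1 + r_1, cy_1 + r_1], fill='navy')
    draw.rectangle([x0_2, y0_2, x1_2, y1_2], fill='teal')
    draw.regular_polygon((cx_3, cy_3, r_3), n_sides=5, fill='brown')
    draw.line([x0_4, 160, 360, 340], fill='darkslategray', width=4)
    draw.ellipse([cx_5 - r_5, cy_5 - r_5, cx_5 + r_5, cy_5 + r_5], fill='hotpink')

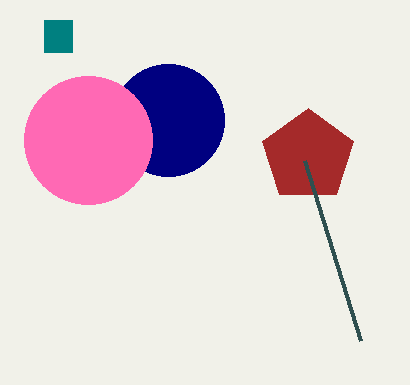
cx_1 = 168
cy_1 = 120
r_1 = 56
x0_2 = 44
y0_2 = 20
x1_2 = 72
y1_2 = 52
cx_3 = 308
cy_3 = 156
r_3 = 48
x0_4 = 304
cx_5 = 88
cy_5 = 140
r_5 = 64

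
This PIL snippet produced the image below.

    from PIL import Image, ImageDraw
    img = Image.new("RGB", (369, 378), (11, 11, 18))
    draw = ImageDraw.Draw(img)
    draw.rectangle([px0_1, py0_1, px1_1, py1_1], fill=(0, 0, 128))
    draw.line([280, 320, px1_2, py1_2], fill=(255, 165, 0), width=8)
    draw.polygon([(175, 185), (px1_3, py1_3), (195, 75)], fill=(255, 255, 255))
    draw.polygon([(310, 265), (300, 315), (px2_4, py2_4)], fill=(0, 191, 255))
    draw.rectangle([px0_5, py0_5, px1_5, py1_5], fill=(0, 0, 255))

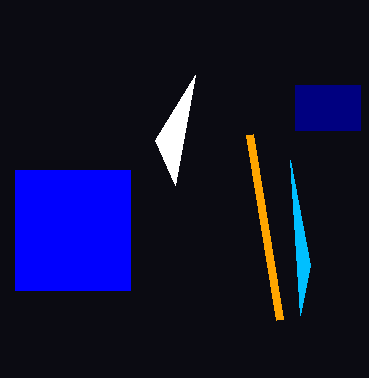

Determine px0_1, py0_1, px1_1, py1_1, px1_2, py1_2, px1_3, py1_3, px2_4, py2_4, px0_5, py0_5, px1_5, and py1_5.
px0_1 = 295, py0_1 = 85, px1_1 = 360, py1_1 = 130, px1_2 = 250, py1_2 = 135, px1_3 = 155, py1_3 = 140, px2_4 = 290, py2_4 = 160, px0_5 = 15, py0_5 = 170, px1_5 = 130, py1_5 = 290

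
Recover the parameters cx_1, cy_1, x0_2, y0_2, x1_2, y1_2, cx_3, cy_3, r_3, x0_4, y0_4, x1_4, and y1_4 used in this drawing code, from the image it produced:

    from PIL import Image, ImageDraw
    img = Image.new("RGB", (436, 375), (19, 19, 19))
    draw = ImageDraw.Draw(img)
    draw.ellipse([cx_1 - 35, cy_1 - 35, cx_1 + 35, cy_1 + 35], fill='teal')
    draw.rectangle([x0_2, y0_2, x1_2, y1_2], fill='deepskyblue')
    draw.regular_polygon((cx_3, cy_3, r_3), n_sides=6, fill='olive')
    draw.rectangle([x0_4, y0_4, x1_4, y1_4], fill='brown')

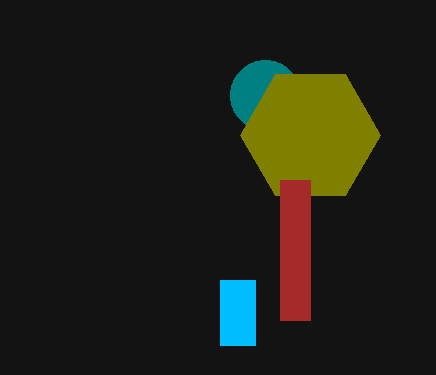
cx_1 = 265
cy_1 = 95
x0_2 = 220
y0_2 = 280
x1_2 = 255
y1_2 = 345
cx_3 = 310
cy_3 = 135
r_3 = 70
x0_4 = 280
y0_4 = 180
x1_4 = 310
y1_4 = 320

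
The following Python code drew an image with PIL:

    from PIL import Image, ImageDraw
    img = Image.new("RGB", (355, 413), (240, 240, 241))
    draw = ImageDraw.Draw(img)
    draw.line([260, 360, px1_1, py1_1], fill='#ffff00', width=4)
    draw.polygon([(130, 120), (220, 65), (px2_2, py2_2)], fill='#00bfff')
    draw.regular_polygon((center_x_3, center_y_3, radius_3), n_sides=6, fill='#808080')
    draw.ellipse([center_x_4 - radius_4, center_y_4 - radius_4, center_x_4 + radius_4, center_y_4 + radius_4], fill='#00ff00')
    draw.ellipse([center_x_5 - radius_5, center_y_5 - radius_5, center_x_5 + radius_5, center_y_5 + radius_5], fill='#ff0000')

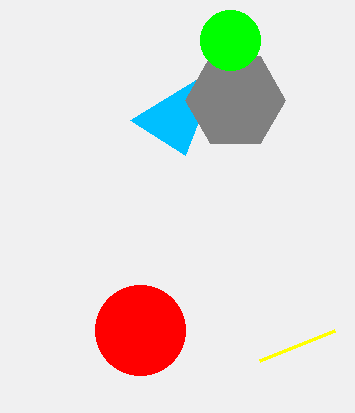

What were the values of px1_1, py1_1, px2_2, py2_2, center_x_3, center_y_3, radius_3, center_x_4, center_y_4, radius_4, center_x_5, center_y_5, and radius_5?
px1_1 = 335; py1_1 = 330; px2_2 = 185; py2_2 = 155; center_x_3 = 235; center_y_3 = 100; radius_3 = 50; center_x_4 = 230; center_y_4 = 40; radius_4 = 30; center_x_5 = 140; center_y_5 = 330; radius_5 = 45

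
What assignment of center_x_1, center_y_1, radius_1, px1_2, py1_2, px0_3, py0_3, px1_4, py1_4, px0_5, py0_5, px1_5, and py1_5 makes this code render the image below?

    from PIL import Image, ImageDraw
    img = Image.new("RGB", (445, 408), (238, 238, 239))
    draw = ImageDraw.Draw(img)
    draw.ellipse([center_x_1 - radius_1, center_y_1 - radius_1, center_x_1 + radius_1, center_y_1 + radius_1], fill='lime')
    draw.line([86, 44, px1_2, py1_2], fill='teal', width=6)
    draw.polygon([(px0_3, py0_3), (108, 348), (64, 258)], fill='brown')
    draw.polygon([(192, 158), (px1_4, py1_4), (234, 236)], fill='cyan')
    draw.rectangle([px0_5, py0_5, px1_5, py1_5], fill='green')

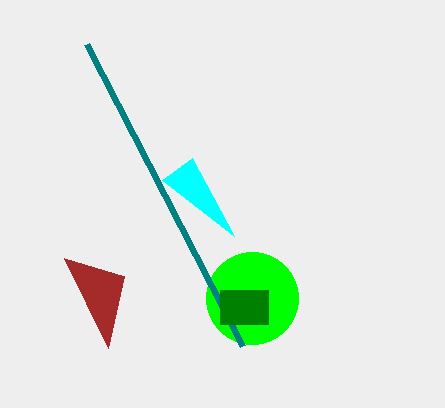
center_x_1 = 252
center_y_1 = 298
radius_1 = 46
px1_2 = 242
py1_2 = 346
px0_3 = 124
py0_3 = 276
px1_4 = 162
py1_4 = 180
px0_5 = 220
py0_5 = 290
px1_5 = 268
py1_5 = 324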